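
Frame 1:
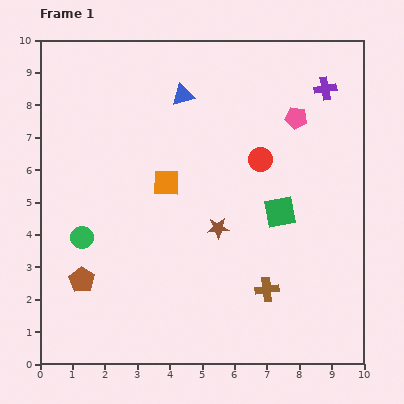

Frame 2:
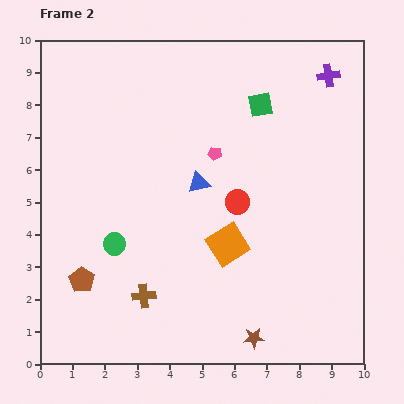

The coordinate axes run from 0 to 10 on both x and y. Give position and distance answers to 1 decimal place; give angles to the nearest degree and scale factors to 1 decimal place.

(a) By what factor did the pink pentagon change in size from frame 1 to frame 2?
0.6×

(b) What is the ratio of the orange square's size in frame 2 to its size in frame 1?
1.5×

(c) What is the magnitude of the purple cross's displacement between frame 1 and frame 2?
0.4

The purple cross moved from (8.8, 8.5) to (8.9, 8.9), a distance of √(0.1² + 0.4²) ≈ 0.4.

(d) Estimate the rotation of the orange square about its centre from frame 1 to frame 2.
33° counter-clockwise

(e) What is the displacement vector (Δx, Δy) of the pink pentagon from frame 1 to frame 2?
(-2.5, -1.1)

The pink pentagon was at (7.9, 7.6) in frame 1 and (5.4, 6.5) in frame 2.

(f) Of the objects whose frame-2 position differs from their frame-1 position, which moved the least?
the purple cross

(moved 0.4)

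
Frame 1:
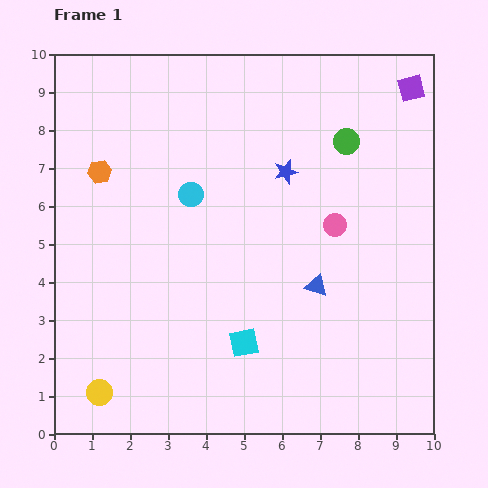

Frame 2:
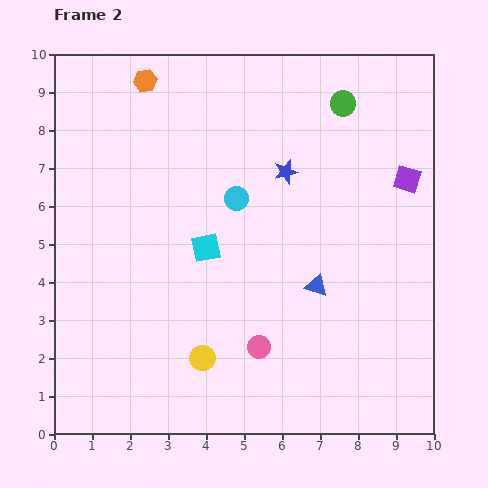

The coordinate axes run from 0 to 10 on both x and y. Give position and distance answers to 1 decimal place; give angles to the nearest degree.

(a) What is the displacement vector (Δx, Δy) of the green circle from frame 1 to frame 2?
(-0.1, 1.0)

The green circle was at (7.7, 7.7) in frame 1 and (7.6, 8.7) in frame 2.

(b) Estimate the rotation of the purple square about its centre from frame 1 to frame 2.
32° clockwise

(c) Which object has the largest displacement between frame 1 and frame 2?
the pink circle

(moved 3.8; next 2.8)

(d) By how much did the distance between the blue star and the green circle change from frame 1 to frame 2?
+0.5

Distance in frame 1: 1.8. Distance in frame 2: 2.3.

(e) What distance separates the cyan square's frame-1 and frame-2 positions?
2.7

The cyan square moved from (5.0, 2.4) to (4.0, 4.9), a distance of √(1.0² + 2.5²) ≈ 2.7.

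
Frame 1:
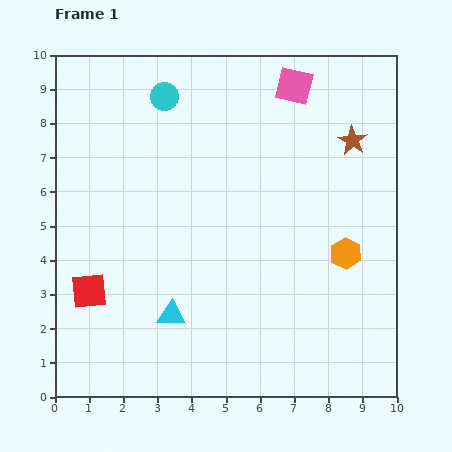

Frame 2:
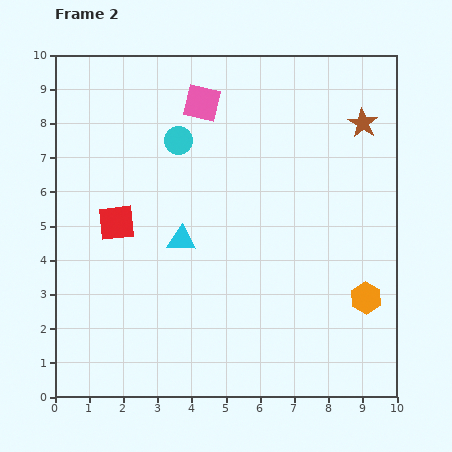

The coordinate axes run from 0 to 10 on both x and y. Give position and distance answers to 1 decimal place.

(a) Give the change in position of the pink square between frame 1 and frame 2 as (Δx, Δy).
(-2.7, -0.5)

The pink square was at (7.0, 9.1) in frame 1 and (4.3, 8.6) in frame 2.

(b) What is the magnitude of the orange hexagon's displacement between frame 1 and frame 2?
1.4

The orange hexagon moved from (8.5, 4.2) to (9.1, 2.9), a distance of √(0.6² + 1.3²) ≈ 1.4.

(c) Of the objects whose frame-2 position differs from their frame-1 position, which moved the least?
the brown star

(moved 0.6)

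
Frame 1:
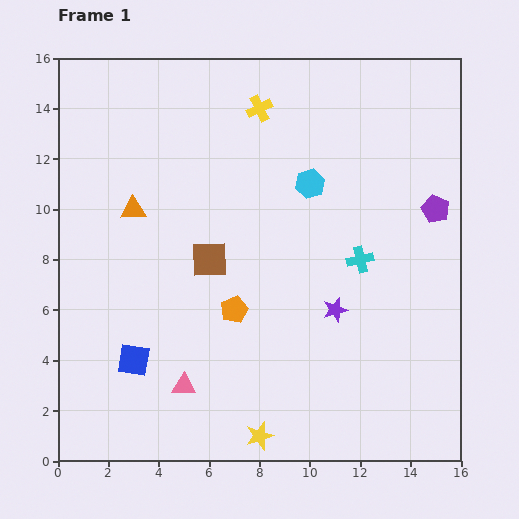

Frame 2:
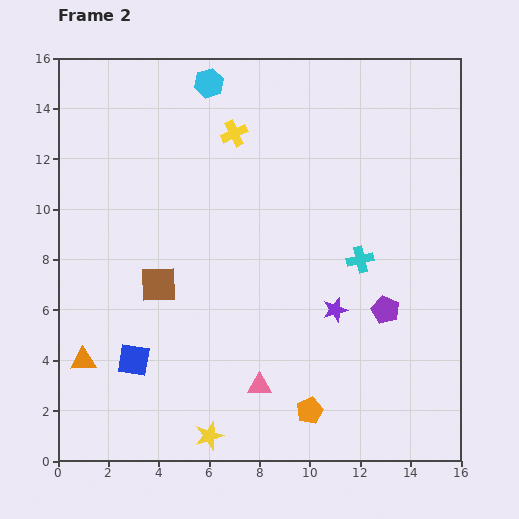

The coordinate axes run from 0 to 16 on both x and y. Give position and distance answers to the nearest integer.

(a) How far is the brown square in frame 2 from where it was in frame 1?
2

The brown square moved from (6, 8) to (4, 7), a distance of √(2² + 1²) ≈ 2.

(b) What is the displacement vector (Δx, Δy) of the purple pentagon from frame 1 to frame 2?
(-2, -4)

The purple pentagon was at (15, 10) in frame 1 and (13, 6) in frame 2.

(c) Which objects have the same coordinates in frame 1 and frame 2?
the blue square, the cyan cross, the purple star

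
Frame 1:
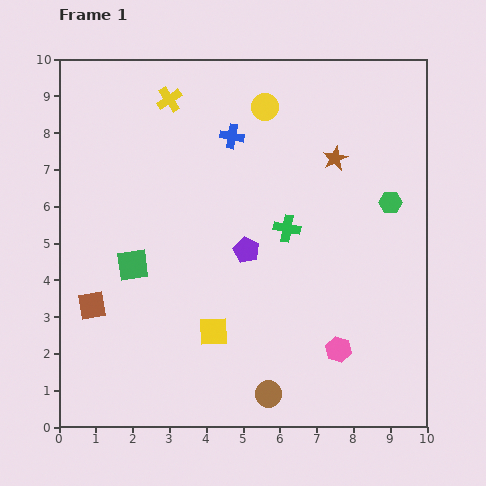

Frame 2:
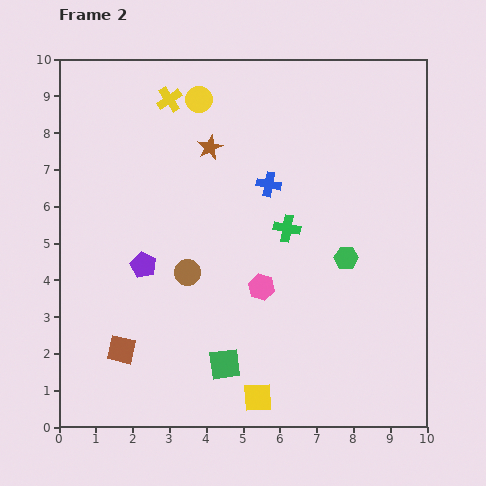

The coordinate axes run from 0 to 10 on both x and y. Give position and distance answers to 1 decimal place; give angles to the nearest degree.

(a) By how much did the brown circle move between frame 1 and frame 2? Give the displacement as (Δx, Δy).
(-2.2, 3.3)

The brown circle was at (5.7, 0.9) in frame 1 and (3.5, 4.2) in frame 2.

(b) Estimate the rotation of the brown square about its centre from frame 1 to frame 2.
23° clockwise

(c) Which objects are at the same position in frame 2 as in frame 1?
the yellow cross, the green cross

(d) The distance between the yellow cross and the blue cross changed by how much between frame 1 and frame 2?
+1.5

Distance in frame 1: 2.0. Distance in frame 2: 3.5.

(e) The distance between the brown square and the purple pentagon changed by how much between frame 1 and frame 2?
-2.1

Distance in frame 1: 4.5. Distance in frame 2: 2.4.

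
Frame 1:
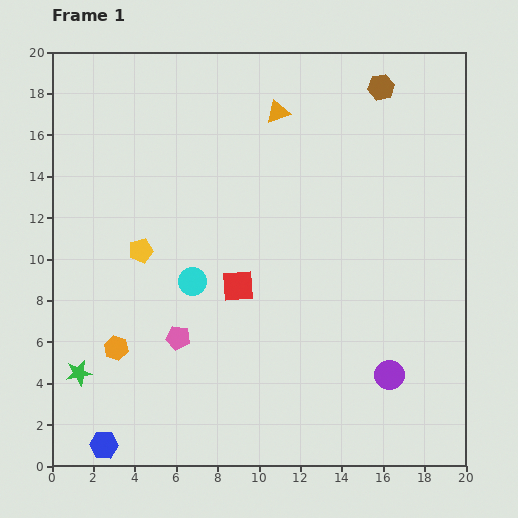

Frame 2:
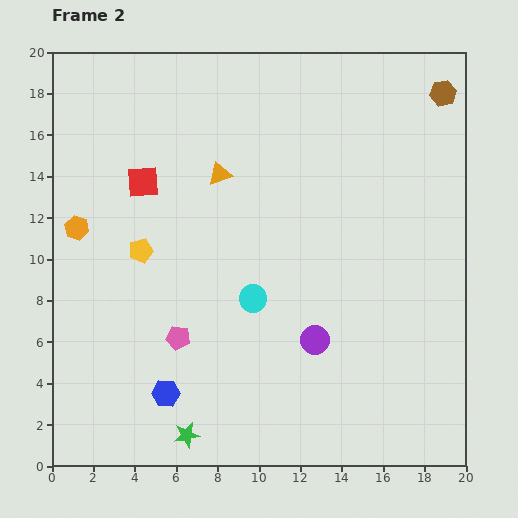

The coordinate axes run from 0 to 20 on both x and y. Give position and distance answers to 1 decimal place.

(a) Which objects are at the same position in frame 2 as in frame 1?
the yellow pentagon, the pink pentagon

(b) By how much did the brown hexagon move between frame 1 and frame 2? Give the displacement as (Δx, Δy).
(3.0, -0.3)

The brown hexagon was at (15.9, 18.3) in frame 1 and (18.9, 18.0) in frame 2.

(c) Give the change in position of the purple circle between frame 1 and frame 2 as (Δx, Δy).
(-3.6, 1.7)

The purple circle was at (16.3, 4.4) in frame 1 and (12.7, 6.1) in frame 2.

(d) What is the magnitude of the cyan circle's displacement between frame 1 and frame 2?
3.0

The cyan circle moved from (6.8, 8.9) to (9.7, 8.1), a distance of √(2.9² + 0.8²) ≈ 3.0.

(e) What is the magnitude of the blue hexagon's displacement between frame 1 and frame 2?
3.9

The blue hexagon moved from (2.5, 1.0) to (5.5, 3.5), a distance of √(3.0² + 2.5²) ≈ 3.9.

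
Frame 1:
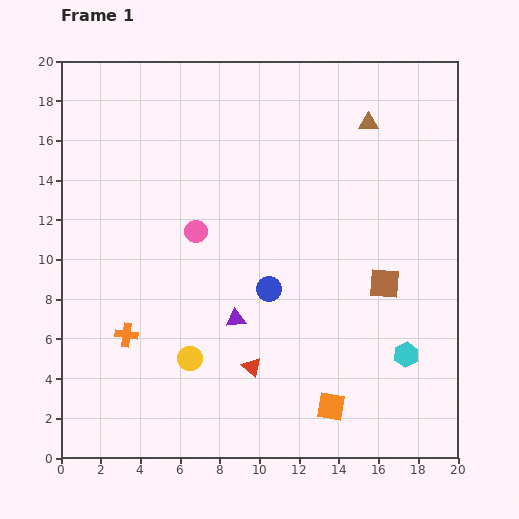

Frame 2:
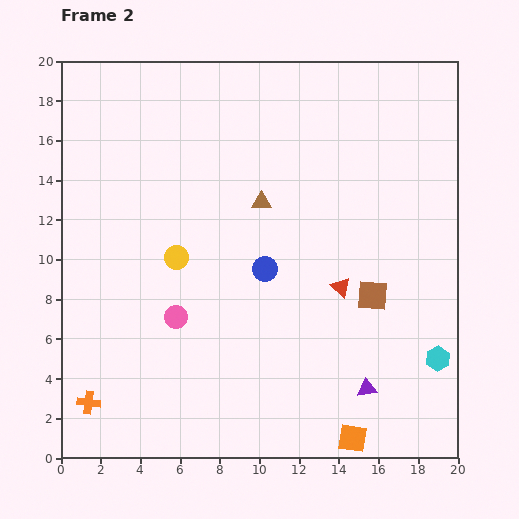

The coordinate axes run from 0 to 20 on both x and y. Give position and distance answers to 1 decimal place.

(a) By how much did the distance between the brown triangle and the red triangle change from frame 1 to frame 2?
-7.7

Distance in frame 1: 13.6. Distance in frame 2: 5.9.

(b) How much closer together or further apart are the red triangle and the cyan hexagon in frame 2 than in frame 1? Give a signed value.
-1.7

Distance in frame 1: 7.8. Distance in frame 2: 6.1.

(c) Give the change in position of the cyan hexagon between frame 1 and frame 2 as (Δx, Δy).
(1.6, -0.2)

The cyan hexagon was at (17.4, 5.2) in frame 1 and (19.0, 5.0) in frame 2.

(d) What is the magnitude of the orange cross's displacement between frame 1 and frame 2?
3.9

The orange cross moved from (3.3, 6.2) to (1.4, 2.8), a distance of √(1.9² + 3.4²) ≈ 3.9.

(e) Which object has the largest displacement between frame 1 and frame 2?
the purple triangle

(moved 7.5; next 6.7)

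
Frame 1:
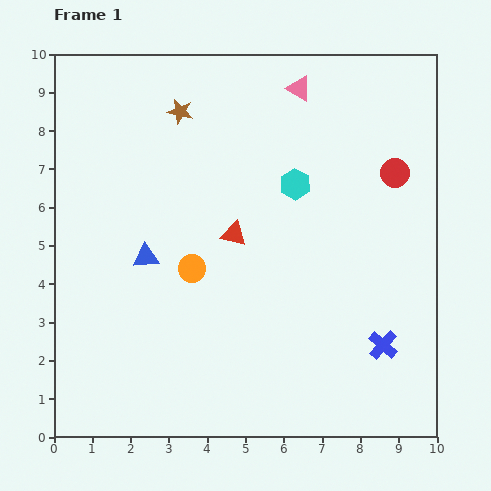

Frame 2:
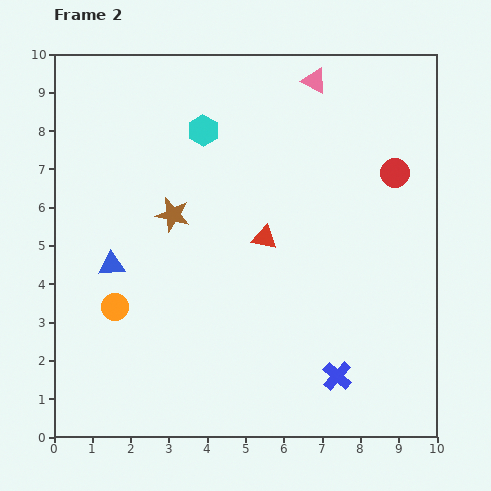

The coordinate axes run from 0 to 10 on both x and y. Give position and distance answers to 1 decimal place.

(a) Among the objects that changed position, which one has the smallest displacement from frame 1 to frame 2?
the pink triangle

(moved 0.4)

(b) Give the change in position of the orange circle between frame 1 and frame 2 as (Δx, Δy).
(-2.0, -1.0)

The orange circle was at (3.6, 4.4) in frame 1 and (1.6, 3.4) in frame 2.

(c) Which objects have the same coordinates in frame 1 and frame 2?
the red circle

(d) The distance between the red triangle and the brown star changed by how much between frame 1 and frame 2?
-1.0

Distance in frame 1: 3.5. Distance in frame 2: 2.5.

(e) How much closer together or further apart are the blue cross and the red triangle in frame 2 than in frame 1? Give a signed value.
-0.8

Distance in frame 1: 4.9. Distance in frame 2: 4.1.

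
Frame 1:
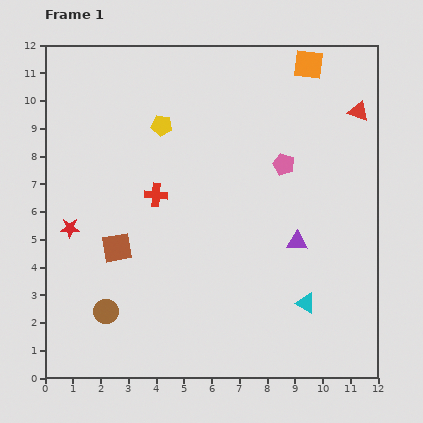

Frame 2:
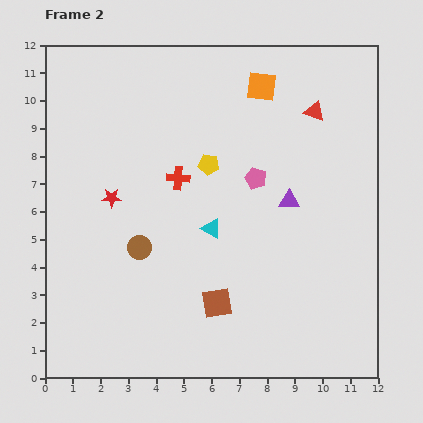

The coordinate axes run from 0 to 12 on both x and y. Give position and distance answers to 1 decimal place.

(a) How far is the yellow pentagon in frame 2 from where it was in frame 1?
2.2

The yellow pentagon moved from (4.2, 9.1) to (5.9, 7.7), a distance of √(1.7² + 1.4²) ≈ 2.2.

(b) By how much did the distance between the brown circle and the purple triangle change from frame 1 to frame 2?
-1.6

Distance in frame 1: 7.3. Distance in frame 2: 5.7.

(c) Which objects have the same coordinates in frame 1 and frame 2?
none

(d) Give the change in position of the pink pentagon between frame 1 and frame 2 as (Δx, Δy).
(-1.0, -0.5)

The pink pentagon was at (8.6, 7.7) in frame 1 and (7.6, 7.2) in frame 2.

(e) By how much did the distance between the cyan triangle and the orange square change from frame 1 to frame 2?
-3.2

Distance in frame 1: 8.6. Distance in frame 2: 5.4.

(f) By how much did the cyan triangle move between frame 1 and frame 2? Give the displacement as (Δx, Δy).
(-3.4, 2.7)

The cyan triangle was at (9.4, 2.7) in frame 1 and (6.0, 5.4) in frame 2.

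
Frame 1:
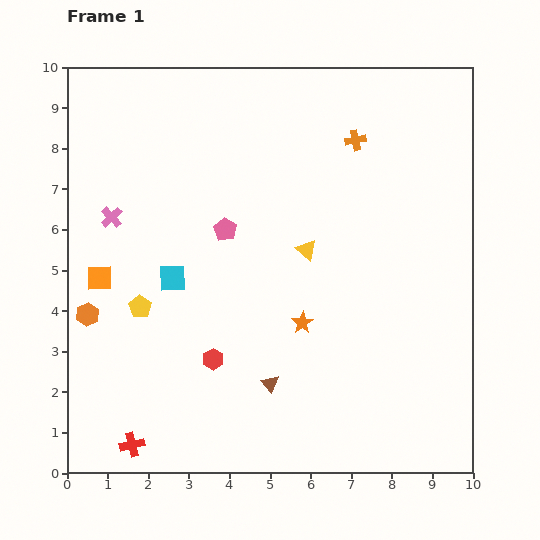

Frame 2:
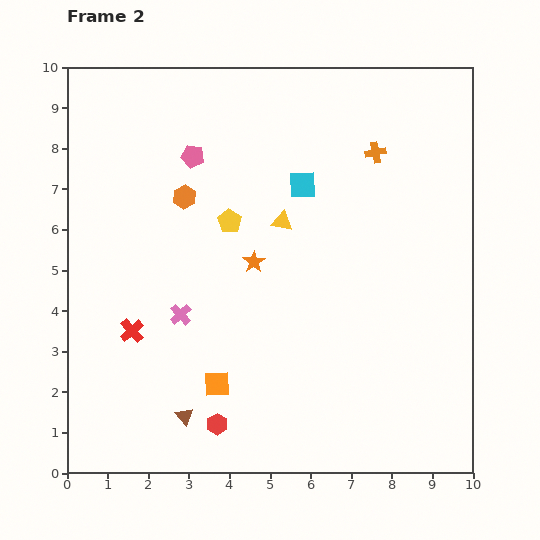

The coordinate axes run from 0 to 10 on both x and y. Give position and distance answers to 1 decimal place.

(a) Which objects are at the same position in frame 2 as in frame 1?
none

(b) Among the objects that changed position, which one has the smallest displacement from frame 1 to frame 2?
the orange cross

(moved 0.6)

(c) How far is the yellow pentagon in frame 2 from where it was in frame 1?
3.0

The yellow pentagon moved from (1.8, 4.1) to (4.0, 6.2), a distance of √(2.2² + 2.1²) ≈ 3.0.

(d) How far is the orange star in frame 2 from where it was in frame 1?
1.9

The orange star moved from (5.8, 3.7) to (4.6, 5.2), a distance of √(1.2² + 1.5²) ≈ 1.9.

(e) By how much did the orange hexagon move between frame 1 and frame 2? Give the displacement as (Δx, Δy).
(2.4, 2.9)

The orange hexagon was at (0.5, 3.9) in frame 1 and (2.9, 6.8) in frame 2.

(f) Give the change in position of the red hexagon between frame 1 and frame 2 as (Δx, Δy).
(0.1, -1.6)

The red hexagon was at (3.6, 2.8) in frame 1 and (3.7, 1.2) in frame 2.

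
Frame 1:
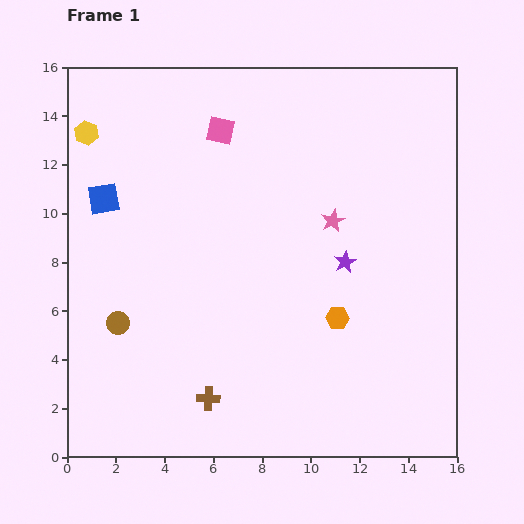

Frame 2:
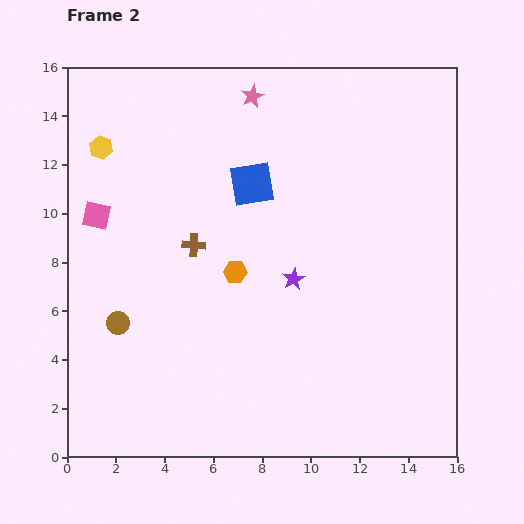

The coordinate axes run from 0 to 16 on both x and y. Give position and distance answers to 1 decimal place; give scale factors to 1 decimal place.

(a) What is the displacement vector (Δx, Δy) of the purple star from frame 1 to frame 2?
(-2.1, -0.7)

The purple star was at (11.4, 8.0) in frame 1 and (9.3, 7.3) in frame 2.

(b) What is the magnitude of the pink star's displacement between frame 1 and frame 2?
6.1

The pink star moved from (10.9, 9.7) to (7.6, 14.8), a distance of √(3.3² + 5.1²) ≈ 6.1.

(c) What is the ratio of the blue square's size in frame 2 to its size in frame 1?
1.4×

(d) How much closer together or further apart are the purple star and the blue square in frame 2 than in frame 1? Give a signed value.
-5.9

Distance in frame 1: 10.2. Distance in frame 2: 4.3.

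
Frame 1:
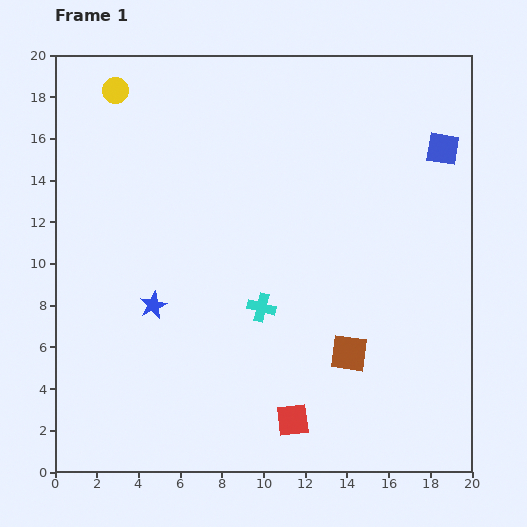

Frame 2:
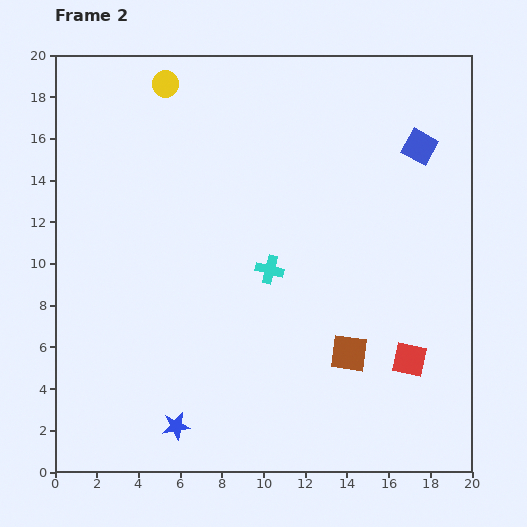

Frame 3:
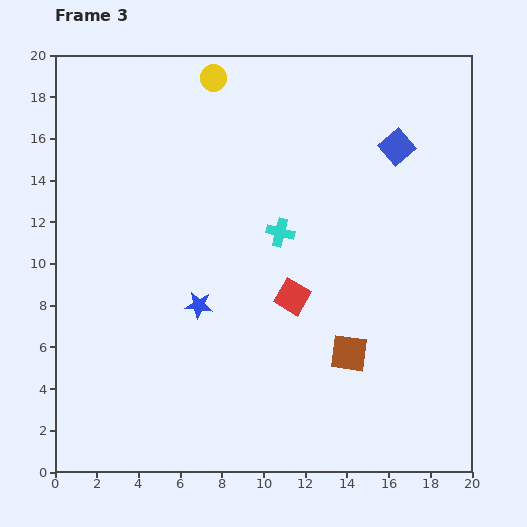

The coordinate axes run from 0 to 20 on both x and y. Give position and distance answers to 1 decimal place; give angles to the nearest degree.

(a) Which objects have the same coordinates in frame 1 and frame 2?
the brown square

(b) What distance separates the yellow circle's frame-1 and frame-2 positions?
2.4

The yellow circle moved from (2.9, 18.3) to (5.3, 18.6), a distance of √(2.4² + 0.3²) ≈ 2.4.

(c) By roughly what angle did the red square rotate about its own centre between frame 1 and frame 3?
37° clockwise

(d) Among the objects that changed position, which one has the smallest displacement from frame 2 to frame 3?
the blue square

(moved 1.1)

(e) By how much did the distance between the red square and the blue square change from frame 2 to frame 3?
-1.4

Distance in frame 2: 10.2. Distance in frame 3: 8.8.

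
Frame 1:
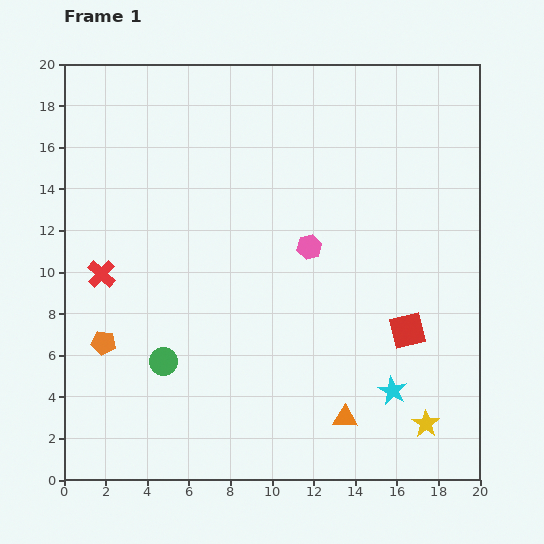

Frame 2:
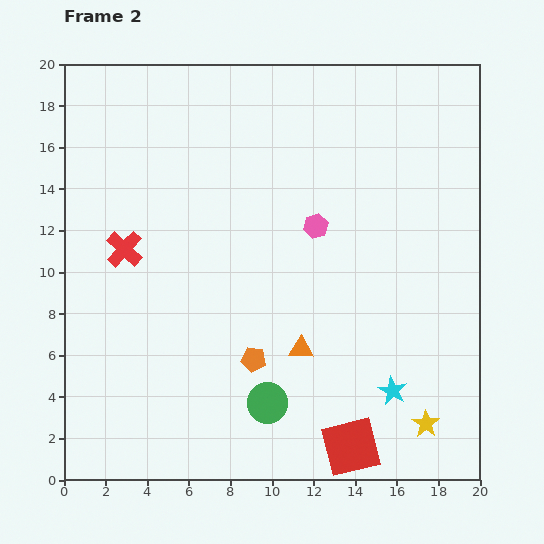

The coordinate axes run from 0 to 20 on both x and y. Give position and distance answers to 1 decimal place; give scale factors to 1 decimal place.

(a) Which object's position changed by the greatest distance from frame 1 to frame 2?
the orange pentagon

(moved 7.2; next 6.2)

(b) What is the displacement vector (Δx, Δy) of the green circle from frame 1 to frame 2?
(5.0, -2.0)

The green circle was at (4.8, 5.7) in frame 1 and (9.8, 3.7) in frame 2.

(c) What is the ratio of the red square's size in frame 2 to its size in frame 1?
1.6×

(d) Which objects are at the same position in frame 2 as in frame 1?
the yellow star, the cyan star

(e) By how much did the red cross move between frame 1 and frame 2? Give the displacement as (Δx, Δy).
(1.1, 1.2)

The red cross was at (1.8, 9.9) in frame 1 and (2.9, 11.1) in frame 2.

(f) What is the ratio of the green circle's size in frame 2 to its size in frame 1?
1.4×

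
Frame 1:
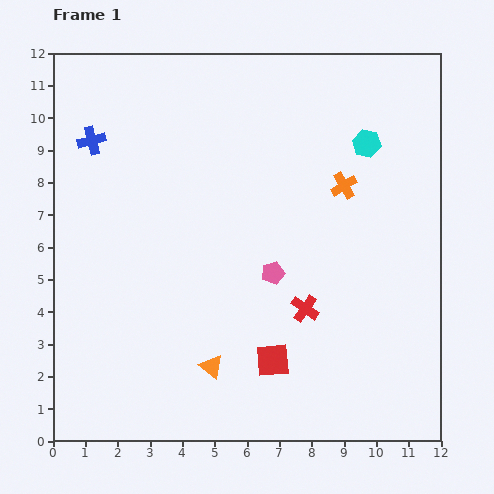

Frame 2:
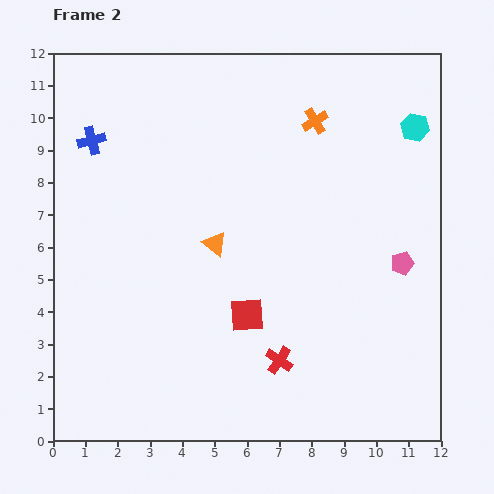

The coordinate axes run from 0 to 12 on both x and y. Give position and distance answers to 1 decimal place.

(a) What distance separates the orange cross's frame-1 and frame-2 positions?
2.2

The orange cross moved from (9.0, 7.9) to (8.1, 9.9), a distance of √(0.9² + 2.0²) ≈ 2.2.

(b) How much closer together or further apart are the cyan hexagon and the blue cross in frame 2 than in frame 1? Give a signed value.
+1.5

Distance in frame 1: 8.5. Distance in frame 2: 10.0.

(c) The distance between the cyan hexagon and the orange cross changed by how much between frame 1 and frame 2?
+1.6

Distance in frame 1: 1.5. Distance in frame 2: 3.1.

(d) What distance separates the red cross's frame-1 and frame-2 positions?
1.8

The red cross moved from (7.8, 4.1) to (7.0, 2.5), a distance of √(0.8² + 1.6²) ≈ 1.8.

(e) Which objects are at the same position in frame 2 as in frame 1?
the blue cross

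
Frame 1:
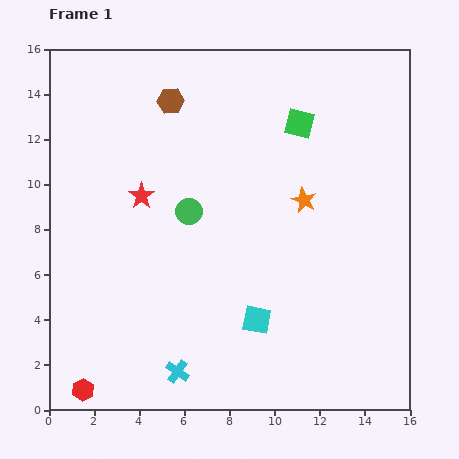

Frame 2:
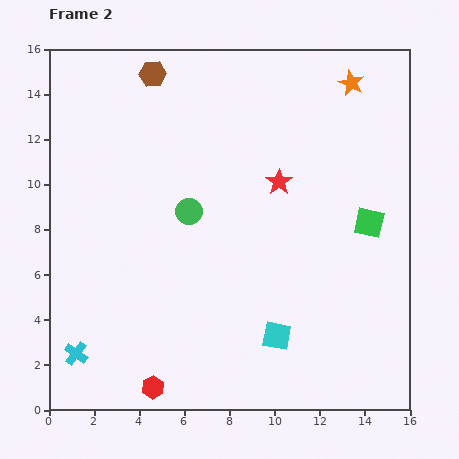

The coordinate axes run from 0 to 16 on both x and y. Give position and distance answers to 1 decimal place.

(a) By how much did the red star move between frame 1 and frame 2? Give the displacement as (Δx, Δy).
(6.1, 0.6)

The red star was at (4.1, 9.5) in frame 1 and (10.2, 10.1) in frame 2.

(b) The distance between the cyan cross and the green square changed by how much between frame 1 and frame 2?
+1.9

Distance in frame 1: 12.3. Distance in frame 2: 14.2.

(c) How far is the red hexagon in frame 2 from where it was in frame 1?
3.1

The red hexagon moved from (1.5, 0.9) to (4.6, 1.0), a distance of √(3.1² + 0.1²) ≈ 3.1.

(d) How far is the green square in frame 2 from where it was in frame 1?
5.4

The green square moved from (11.1, 12.7) to (14.2, 8.3), a distance of √(3.1² + 4.4²) ≈ 5.4.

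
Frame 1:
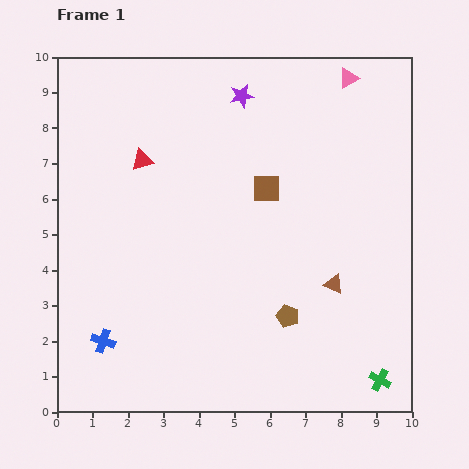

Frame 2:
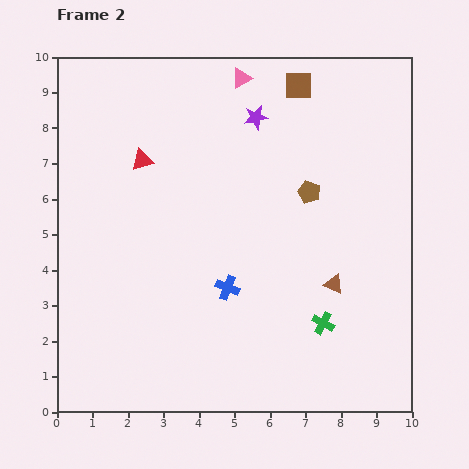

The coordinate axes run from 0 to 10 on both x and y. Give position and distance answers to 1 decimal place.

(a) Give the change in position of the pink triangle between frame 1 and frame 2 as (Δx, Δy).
(-3.0, 0.0)

The pink triangle was at (8.2, 9.4) in frame 1 and (5.2, 9.4) in frame 2.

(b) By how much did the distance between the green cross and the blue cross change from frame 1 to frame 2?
-5.0

Distance in frame 1: 7.9. Distance in frame 2: 2.9.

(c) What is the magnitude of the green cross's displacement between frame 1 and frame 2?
2.3

The green cross moved from (9.1, 0.9) to (7.5, 2.5), a distance of √(1.6² + 1.6²) ≈ 2.3.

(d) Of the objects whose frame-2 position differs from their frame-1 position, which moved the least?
the purple star

(moved 0.7)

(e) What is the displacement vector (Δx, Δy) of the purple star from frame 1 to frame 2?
(0.4, -0.6)

The purple star was at (5.2, 8.9) in frame 1 and (5.6, 8.3) in frame 2.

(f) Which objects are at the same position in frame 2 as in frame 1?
the red triangle, the brown triangle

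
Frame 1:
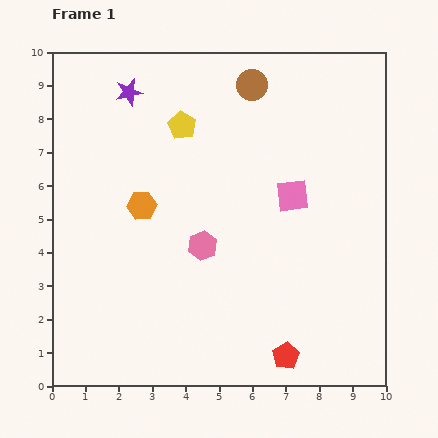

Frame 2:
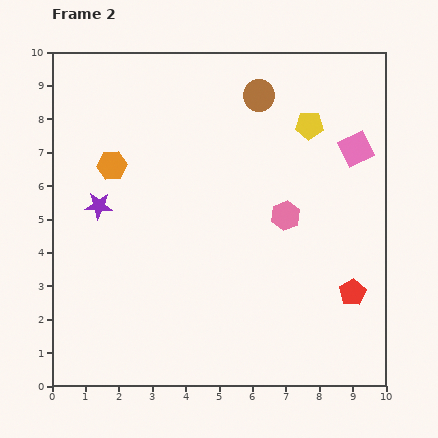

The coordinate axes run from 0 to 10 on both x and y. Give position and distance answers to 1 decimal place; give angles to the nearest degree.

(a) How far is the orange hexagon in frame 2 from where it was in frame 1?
1.5

The orange hexagon moved from (2.7, 5.4) to (1.8, 6.6), a distance of √(0.9² + 1.2²) ≈ 1.5.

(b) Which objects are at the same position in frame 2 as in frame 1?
none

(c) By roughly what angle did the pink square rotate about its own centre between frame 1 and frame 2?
18° counter-clockwise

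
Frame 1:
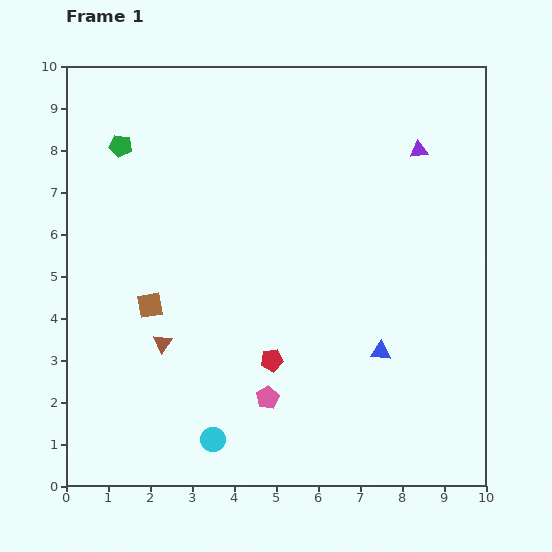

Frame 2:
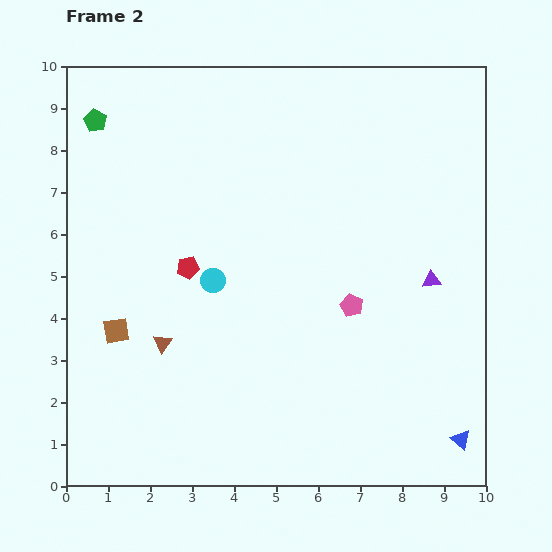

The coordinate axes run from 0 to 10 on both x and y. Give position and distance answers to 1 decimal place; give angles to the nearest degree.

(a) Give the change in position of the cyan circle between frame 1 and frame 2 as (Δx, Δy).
(0.0, 3.8)

The cyan circle was at (3.5, 1.1) in frame 1 and (3.5, 4.9) in frame 2.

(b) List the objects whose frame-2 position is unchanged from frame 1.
the brown triangle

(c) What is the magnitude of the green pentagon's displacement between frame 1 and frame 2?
0.8

The green pentagon moved from (1.3, 8.1) to (0.7, 8.7), a distance of √(0.6² + 0.6²) ≈ 0.8.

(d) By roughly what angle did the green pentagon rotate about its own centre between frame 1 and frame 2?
20° clockwise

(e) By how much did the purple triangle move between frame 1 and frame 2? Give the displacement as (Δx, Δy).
(0.3, -3.1)

The purple triangle was at (8.4, 8.0) in frame 1 and (8.7, 4.9) in frame 2.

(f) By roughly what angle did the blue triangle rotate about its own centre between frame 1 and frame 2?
38° clockwise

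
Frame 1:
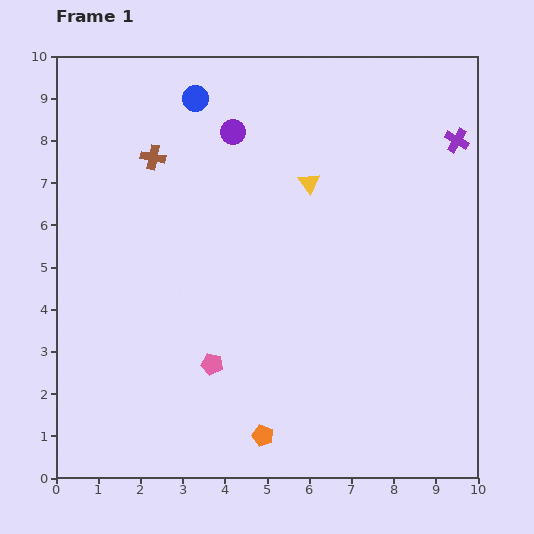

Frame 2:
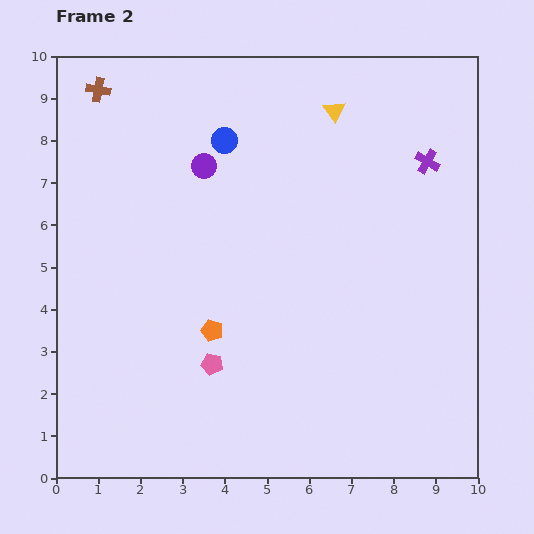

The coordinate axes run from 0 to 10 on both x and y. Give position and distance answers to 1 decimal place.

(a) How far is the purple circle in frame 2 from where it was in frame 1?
1.1

The purple circle moved from (4.2, 8.2) to (3.5, 7.4), a distance of √(0.7² + 0.8²) ≈ 1.1.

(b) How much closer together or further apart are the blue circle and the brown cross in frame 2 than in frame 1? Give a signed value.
+1.5

Distance in frame 1: 1.7. Distance in frame 2: 3.2.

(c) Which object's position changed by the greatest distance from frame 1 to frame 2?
the orange pentagon

(moved 2.8; next 2.1)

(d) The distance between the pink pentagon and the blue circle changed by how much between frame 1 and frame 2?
-1.0

Distance in frame 1: 6.3. Distance in frame 2: 5.3.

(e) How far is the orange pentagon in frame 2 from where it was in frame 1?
2.8

The orange pentagon moved from (4.9, 1.0) to (3.7, 3.5), a distance of √(1.2² + 2.5²) ≈ 2.8.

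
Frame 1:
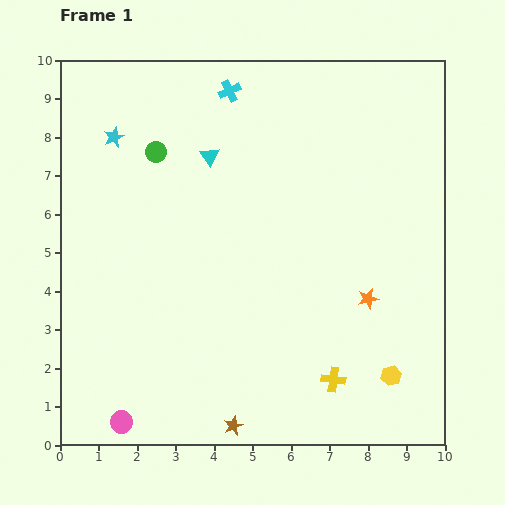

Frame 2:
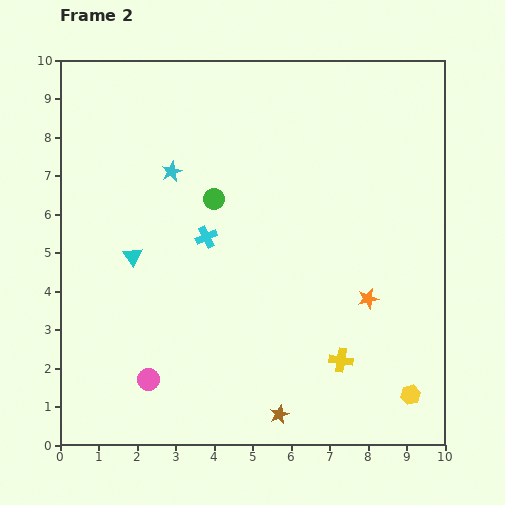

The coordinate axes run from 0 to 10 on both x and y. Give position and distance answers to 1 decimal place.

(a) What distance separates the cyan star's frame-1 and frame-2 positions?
1.7

The cyan star moved from (1.4, 8.0) to (2.9, 7.1), a distance of √(1.5² + 0.9²) ≈ 1.7.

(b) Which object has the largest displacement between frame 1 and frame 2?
the cyan cross

(moved 3.8; next 3.3)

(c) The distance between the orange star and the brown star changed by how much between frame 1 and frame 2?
-1.0

Distance in frame 1: 4.8. Distance in frame 2: 3.8.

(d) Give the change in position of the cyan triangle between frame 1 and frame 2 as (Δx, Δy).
(-2.0, -2.6)

The cyan triangle was at (3.9, 7.5) in frame 1 and (1.9, 4.9) in frame 2.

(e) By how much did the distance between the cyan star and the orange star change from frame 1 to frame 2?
-1.7

Distance in frame 1: 7.8. Distance in frame 2: 6.1.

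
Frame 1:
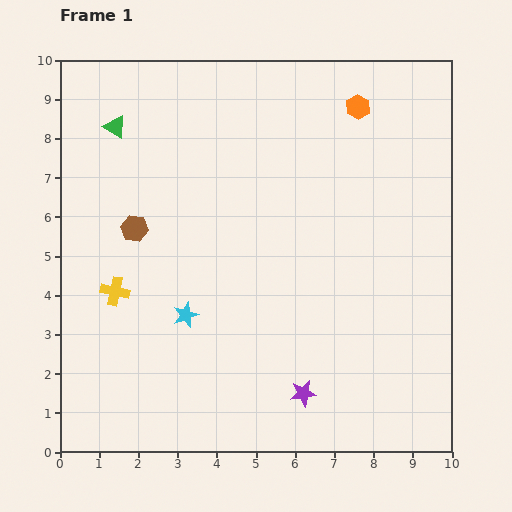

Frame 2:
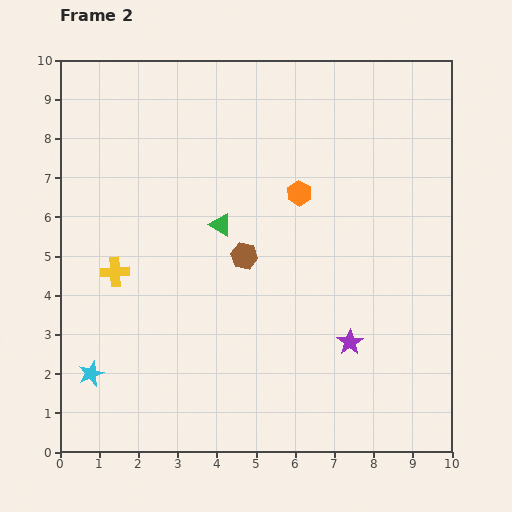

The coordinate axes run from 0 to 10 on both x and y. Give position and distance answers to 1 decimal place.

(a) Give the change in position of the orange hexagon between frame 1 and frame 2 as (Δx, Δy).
(-1.5, -2.2)

The orange hexagon was at (7.6, 8.8) in frame 1 and (6.1, 6.6) in frame 2.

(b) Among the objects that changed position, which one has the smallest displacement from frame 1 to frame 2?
the yellow cross

(moved 0.5)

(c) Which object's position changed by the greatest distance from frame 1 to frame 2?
the green triangle

(moved 3.7; next 2.9)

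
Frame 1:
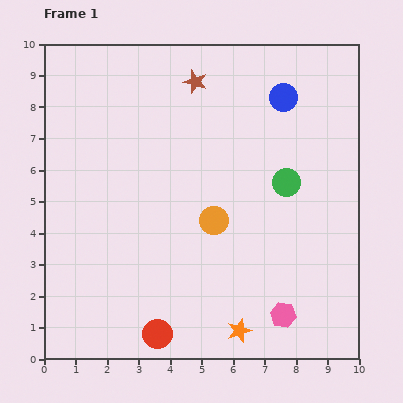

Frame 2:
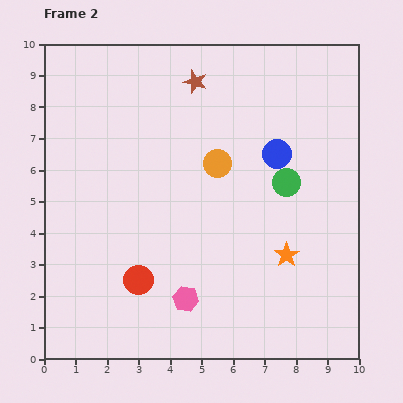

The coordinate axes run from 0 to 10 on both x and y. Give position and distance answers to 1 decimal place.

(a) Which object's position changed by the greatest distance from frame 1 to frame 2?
the pink hexagon

(moved 3.1; next 2.8)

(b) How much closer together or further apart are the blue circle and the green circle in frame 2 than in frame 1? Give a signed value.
-1.8

Distance in frame 1: 2.7. Distance in frame 2: 0.9.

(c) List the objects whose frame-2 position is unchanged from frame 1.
the brown star, the green circle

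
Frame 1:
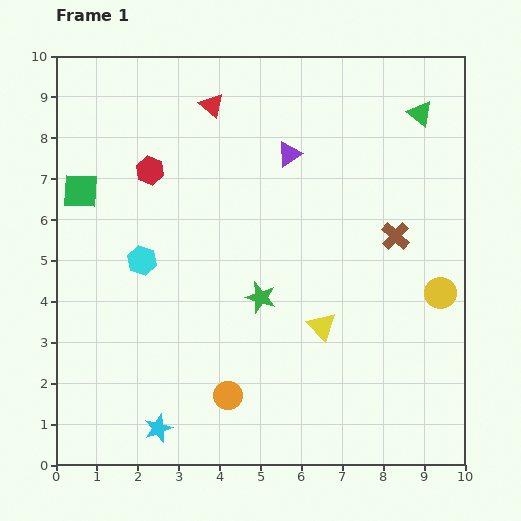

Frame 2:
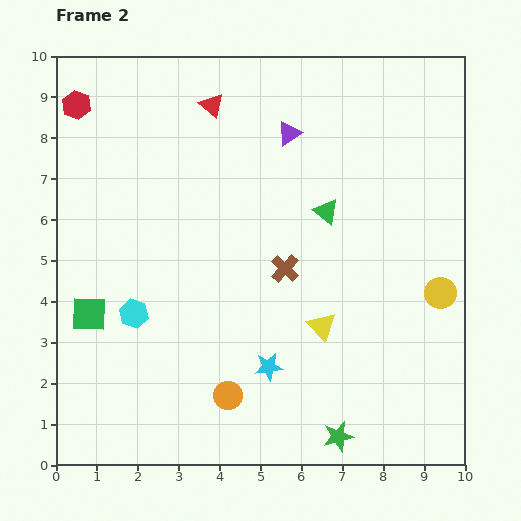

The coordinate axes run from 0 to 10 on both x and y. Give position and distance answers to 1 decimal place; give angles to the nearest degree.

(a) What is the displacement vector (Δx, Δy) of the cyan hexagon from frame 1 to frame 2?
(-0.2, -1.3)

The cyan hexagon was at (2.1, 5.0) in frame 1 and (1.9, 3.7) in frame 2.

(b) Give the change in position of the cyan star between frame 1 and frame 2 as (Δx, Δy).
(2.7, 1.5)

The cyan star was at (2.5, 0.9) in frame 1 and (5.2, 2.4) in frame 2.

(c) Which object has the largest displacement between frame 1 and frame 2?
the green star

(moved 3.9; next 3.3)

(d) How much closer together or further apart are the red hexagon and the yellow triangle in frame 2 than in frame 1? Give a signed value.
+2.4

Distance in frame 1: 5.7. Distance in frame 2: 8.1.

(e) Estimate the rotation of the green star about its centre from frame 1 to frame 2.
31° counter-clockwise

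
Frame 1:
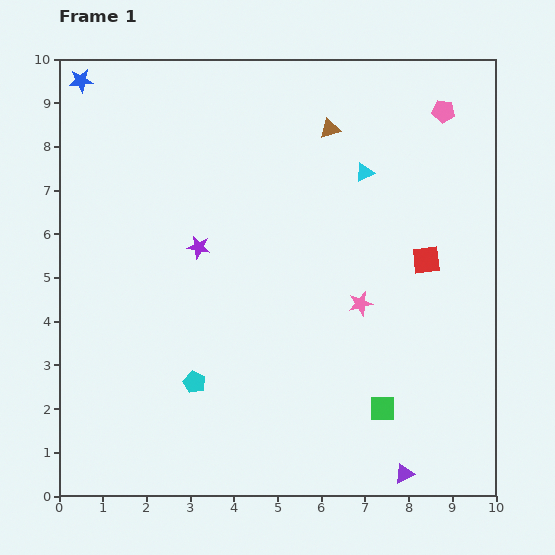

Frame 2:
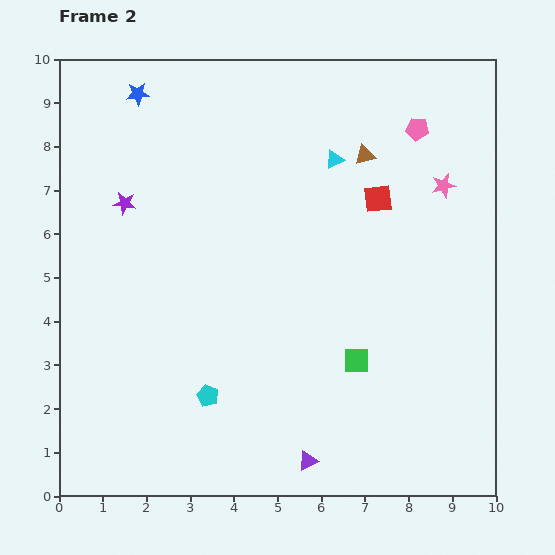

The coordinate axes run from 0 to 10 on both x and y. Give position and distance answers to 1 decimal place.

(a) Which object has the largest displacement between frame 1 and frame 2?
the pink star

(moved 3.3; next 2.2)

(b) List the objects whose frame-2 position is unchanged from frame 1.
none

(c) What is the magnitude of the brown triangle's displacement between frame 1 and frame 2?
1.0

The brown triangle moved from (6.2, 8.4) to (7.0, 7.8), a distance of √(0.8² + 0.6²) ≈ 1.0.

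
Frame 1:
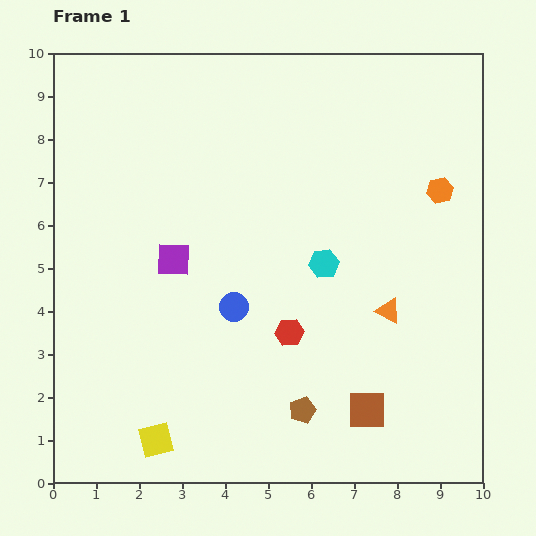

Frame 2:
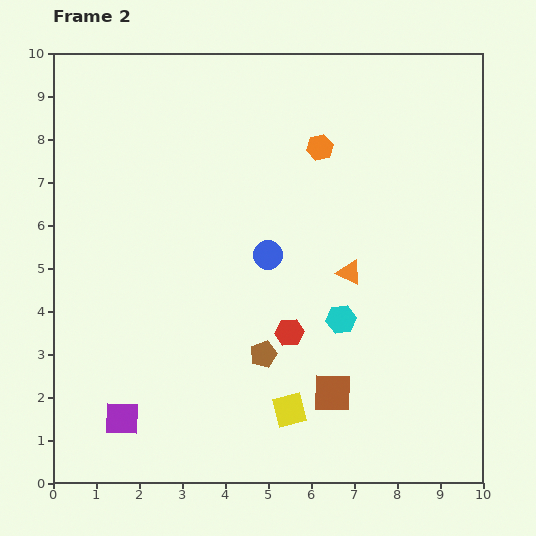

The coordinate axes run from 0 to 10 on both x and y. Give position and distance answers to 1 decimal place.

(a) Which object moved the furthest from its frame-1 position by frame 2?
the purple square

(moved 3.9; next 3.2)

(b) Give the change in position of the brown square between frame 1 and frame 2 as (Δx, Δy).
(-0.8, 0.4)

The brown square was at (7.3, 1.7) in frame 1 and (6.5, 2.1) in frame 2.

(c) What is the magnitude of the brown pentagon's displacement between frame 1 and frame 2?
1.6

The brown pentagon moved from (5.8, 1.7) to (4.9, 3.0), a distance of √(0.9² + 1.3²) ≈ 1.6.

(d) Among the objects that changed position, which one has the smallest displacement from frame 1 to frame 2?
the brown square

(moved 0.9)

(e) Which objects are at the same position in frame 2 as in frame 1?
the red hexagon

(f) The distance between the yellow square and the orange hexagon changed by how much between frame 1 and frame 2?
-2.7

Distance in frame 1: 8.8. Distance in frame 2: 6.1.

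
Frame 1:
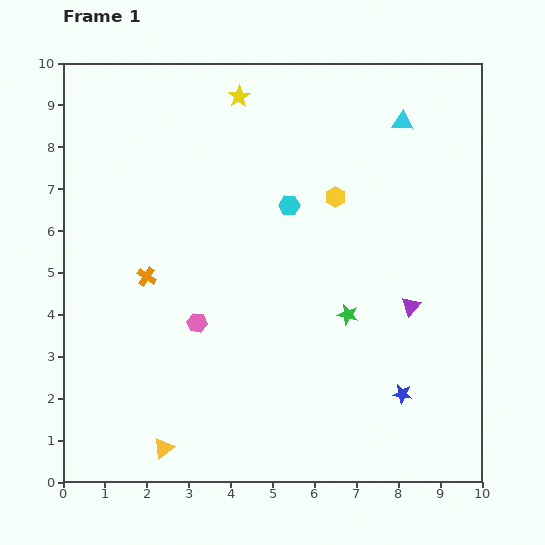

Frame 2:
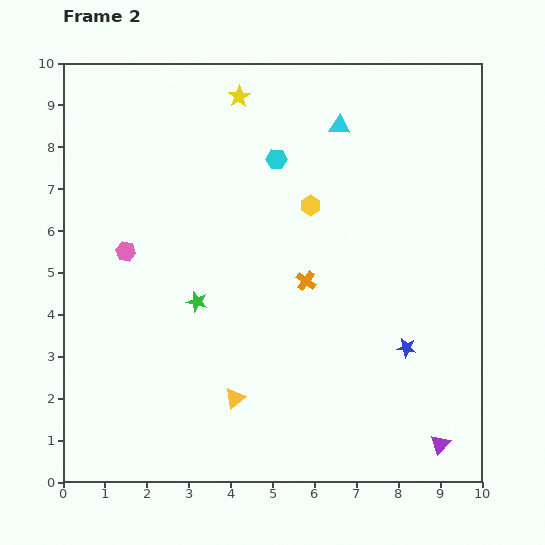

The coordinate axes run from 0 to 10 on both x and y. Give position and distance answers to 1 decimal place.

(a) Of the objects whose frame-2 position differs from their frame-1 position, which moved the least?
the yellow hexagon

(moved 0.6)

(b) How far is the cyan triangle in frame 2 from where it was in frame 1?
1.5

The cyan triangle moved from (8.1, 8.6) to (6.6, 8.5), a distance of √(1.5² + 0.1²) ≈ 1.5.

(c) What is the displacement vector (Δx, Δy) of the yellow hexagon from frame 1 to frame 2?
(-0.6, -0.2)

The yellow hexagon was at (6.5, 6.8) in frame 1 and (5.9, 6.6) in frame 2.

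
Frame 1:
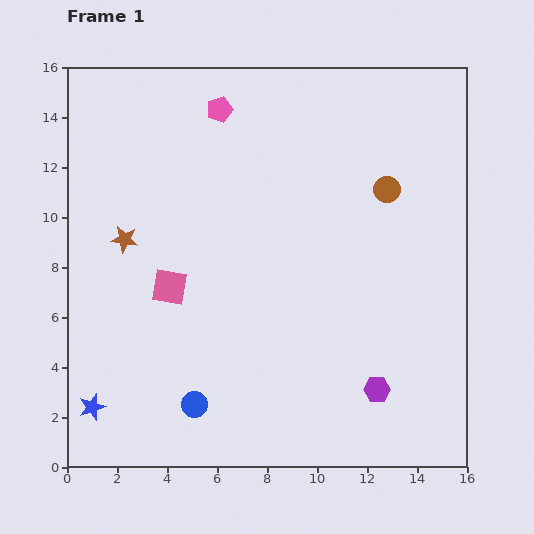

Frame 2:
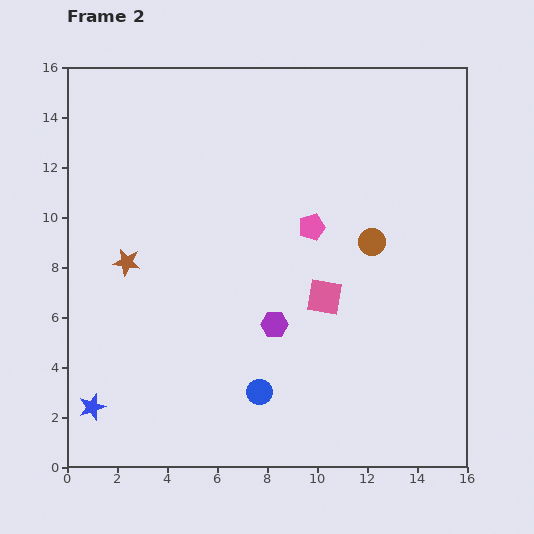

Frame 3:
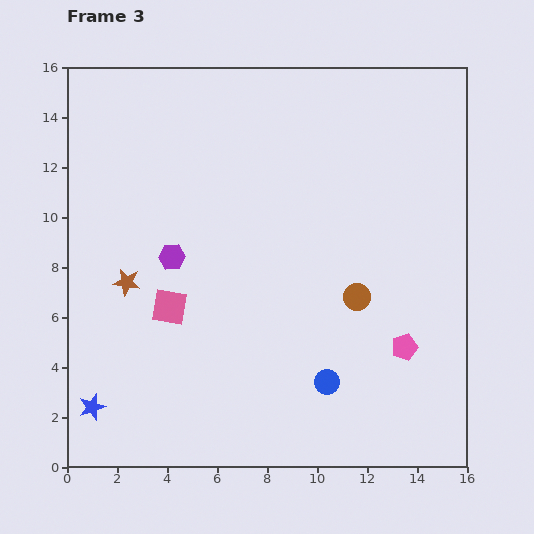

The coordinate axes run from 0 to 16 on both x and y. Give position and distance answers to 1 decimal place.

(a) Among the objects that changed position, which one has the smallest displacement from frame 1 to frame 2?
the brown star

(moved 0.9)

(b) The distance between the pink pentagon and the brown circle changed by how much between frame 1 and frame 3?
-4.6

Distance in frame 1: 7.4. Distance in frame 3: 2.8.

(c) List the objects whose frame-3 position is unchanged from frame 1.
the blue star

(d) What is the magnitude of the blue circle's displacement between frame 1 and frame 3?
5.4

The blue circle moved from (5.1, 2.5) to (10.4, 3.4), a distance of √(5.3² + 0.9²) ≈ 5.4.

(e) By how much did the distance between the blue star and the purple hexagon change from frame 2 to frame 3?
-1.2

Distance in frame 2: 8.0. Distance in frame 3: 6.8.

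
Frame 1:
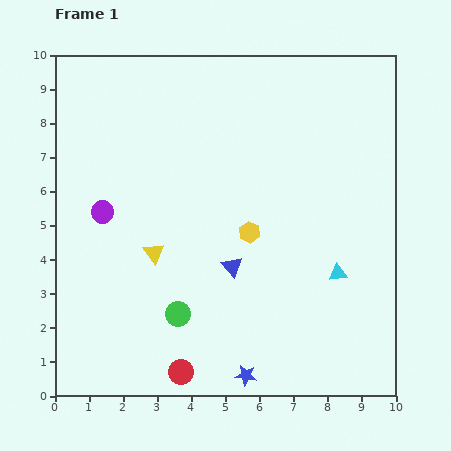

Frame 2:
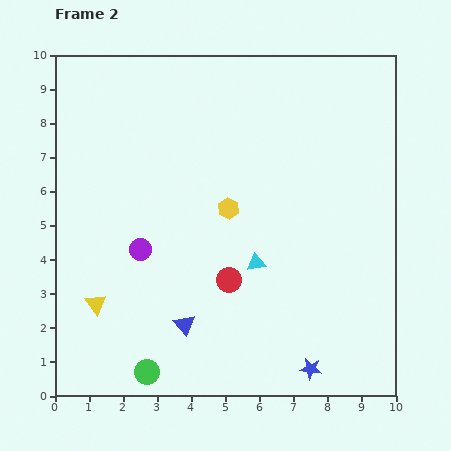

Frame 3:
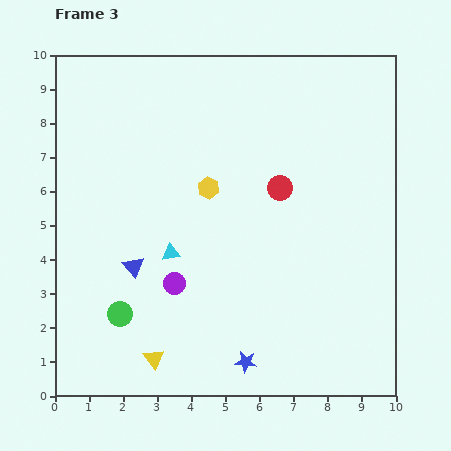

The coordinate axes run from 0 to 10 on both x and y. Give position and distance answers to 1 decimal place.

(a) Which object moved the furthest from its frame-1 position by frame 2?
the red circle

(moved 3.0; next 2.4)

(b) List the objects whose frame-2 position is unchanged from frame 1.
none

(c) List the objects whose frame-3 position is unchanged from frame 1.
none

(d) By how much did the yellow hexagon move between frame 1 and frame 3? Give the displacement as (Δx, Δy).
(-1.2, 1.3)

The yellow hexagon was at (5.7, 4.8) in frame 1 and (4.5, 6.1) in frame 3.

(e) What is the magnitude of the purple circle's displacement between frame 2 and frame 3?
1.4

The purple circle moved from (2.5, 4.3) to (3.5, 3.3), a distance of √(1.0² + 1.0²) ≈ 1.4.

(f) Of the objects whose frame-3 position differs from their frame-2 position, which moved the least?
the yellow hexagon

(moved 0.8)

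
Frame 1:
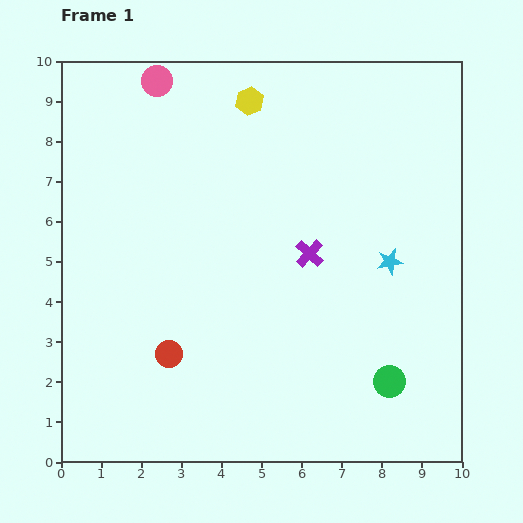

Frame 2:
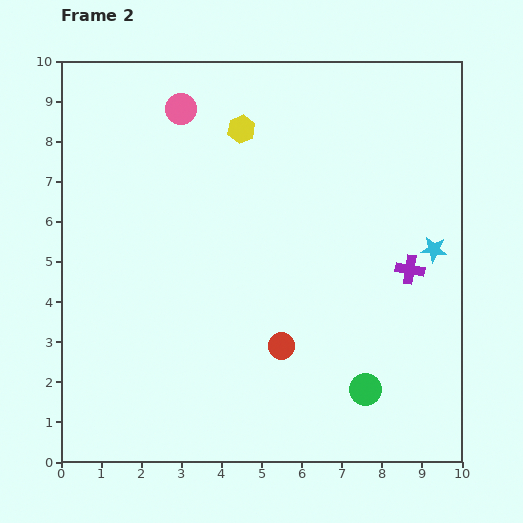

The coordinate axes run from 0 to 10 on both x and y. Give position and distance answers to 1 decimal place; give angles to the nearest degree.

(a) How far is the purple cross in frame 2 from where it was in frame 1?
2.5

The purple cross moved from (6.2, 5.2) to (8.7, 4.8), a distance of √(2.5² + 0.4²) ≈ 2.5.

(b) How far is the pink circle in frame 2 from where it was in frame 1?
0.9

The pink circle moved from (2.4, 9.5) to (3.0, 8.8), a distance of √(0.6² + 0.7²) ≈ 0.9.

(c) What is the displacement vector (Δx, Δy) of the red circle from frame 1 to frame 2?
(2.8, 0.2)

The red circle was at (2.7, 2.7) in frame 1 and (5.5, 2.9) in frame 2.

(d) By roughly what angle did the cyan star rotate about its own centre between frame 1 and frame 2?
16° clockwise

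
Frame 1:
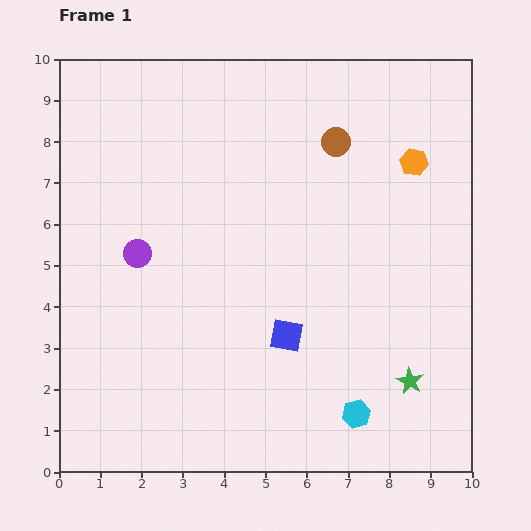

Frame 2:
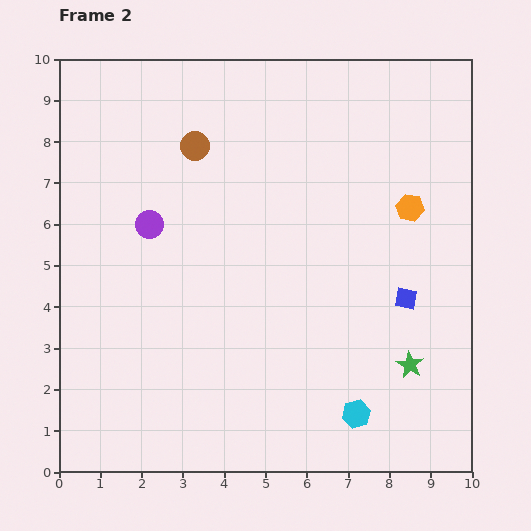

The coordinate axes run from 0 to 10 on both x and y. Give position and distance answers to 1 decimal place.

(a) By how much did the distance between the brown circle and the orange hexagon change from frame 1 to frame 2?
+3.4

Distance in frame 1: 2.0. Distance in frame 2: 5.4.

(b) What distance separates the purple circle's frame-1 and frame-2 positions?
0.8

The purple circle moved from (1.9, 5.3) to (2.2, 6.0), a distance of √(0.3² + 0.7²) ≈ 0.8.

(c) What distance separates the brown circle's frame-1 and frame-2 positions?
3.4

The brown circle moved from (6.7, 8.0) to (3.3, 7.9), a distance of √(3.4² + 0.1²) ≈ 3.4.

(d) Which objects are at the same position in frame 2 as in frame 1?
the cyan hexagon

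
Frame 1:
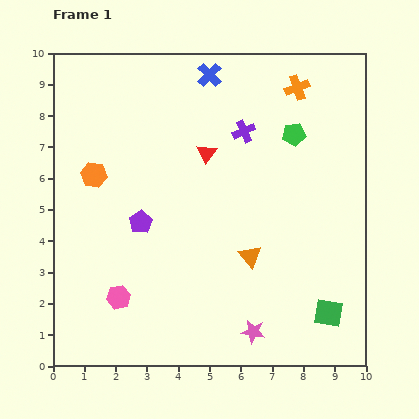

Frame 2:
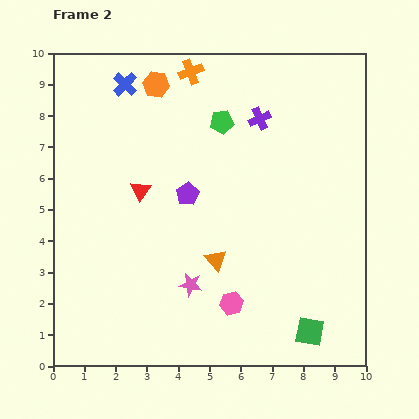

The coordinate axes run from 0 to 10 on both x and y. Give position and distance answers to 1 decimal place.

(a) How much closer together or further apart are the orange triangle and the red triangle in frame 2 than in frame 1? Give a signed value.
-0.3

Distance in frame 1: 3.6. Distance in frame 2: 3.3.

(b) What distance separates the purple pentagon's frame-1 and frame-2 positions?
1.7

The purple pentagon moved from (2.8, 4.6) to (4.3, 5.5), a distance of √(1.5² + 0.9²) ≈ 1.7.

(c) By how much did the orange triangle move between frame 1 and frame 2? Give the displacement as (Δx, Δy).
(-1.1, -0.1)

The orange triangle was at (6.3, 3.5) in frame 1 and (5.2, 3.4) in frame 2.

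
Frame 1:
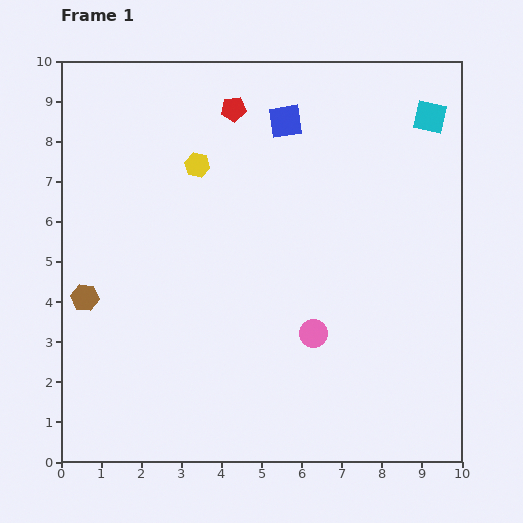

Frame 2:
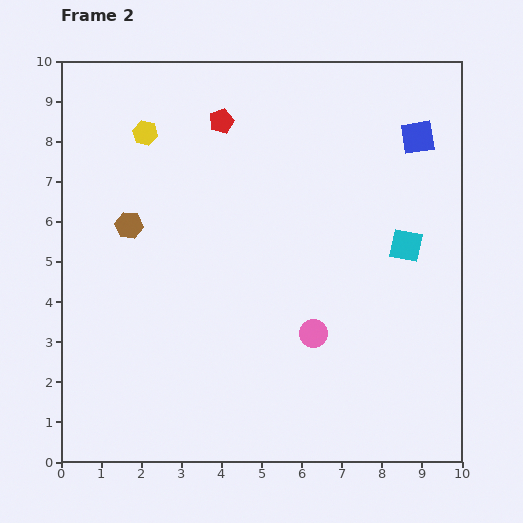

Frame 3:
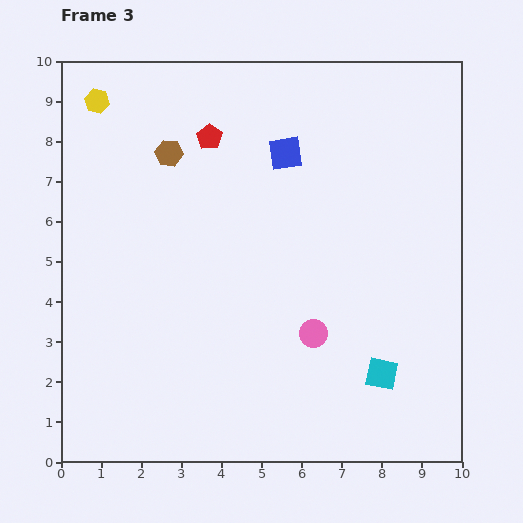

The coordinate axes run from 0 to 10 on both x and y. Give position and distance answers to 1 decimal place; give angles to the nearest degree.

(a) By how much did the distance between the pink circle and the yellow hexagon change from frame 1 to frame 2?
+1.4

Distance in frame 1: 5.1. Distance in frame 2: 6.5.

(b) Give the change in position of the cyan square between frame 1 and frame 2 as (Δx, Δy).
(-0.6, -3.2)

The cyan square was at (9.2, 8.6) in frame 1 and (8.6, 5.4) in frame 2.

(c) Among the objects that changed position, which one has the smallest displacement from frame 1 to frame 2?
the red pentagon

(moved 0.4)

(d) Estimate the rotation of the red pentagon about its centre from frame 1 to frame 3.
30° counter-clockwise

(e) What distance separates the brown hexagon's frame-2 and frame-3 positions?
2.1

The brown hexagon moved from (1.7, 5.9) to (2.7, 7.7), a distance of √(1.0² + 1.8²) ≈ 2.1.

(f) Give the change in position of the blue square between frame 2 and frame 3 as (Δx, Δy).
(-3.3, -0.4)

The blue square was at (8.9, 8.1) in frame 2 and (5.6, 7.7) in frame 3.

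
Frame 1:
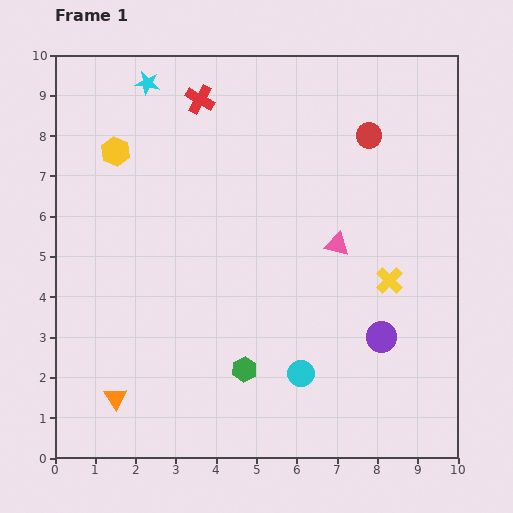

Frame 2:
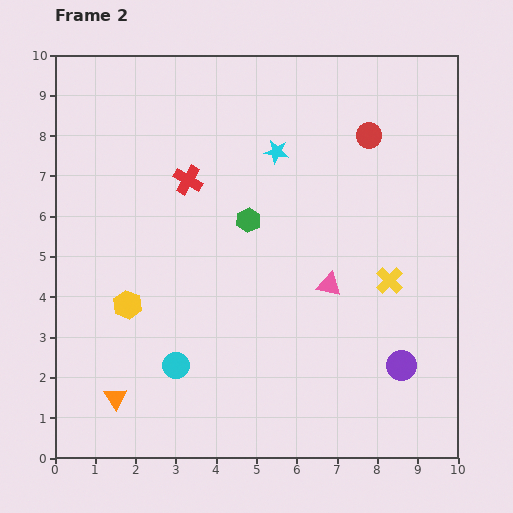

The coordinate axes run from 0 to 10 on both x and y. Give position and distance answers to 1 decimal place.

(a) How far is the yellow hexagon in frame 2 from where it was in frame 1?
3.8

The yellow hexagon moved from (1.5, 7.6) to (1.8, 3.8), a distance of √(0.3² + 3.8²) ≈ 3.8.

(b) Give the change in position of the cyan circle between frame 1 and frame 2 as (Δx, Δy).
(-3.1, 0.2)

The cyan circle was at (6.1, 2.1) in frame 1 and (3.0, 2.3) in frame 2.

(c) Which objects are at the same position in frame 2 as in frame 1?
the red circle, the orange triangle, the yellow cross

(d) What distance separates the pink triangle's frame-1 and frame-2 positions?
1.0

The pink triangle moved from (7.0, 5.3) to (6.8, 4.3), a distance of √(0.2² + 1.0²) ≈ 1.0.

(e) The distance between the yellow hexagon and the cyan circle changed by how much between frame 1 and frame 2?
-5.3

Distance in frame 1: 7.2. Distance in frame 2: 1.9.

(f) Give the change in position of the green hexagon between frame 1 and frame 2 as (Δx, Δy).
(0.1, 3.7)

The green hexagon was at (4.7, 2.2) in frame 1 and (4.8, 5.9) in frame 2.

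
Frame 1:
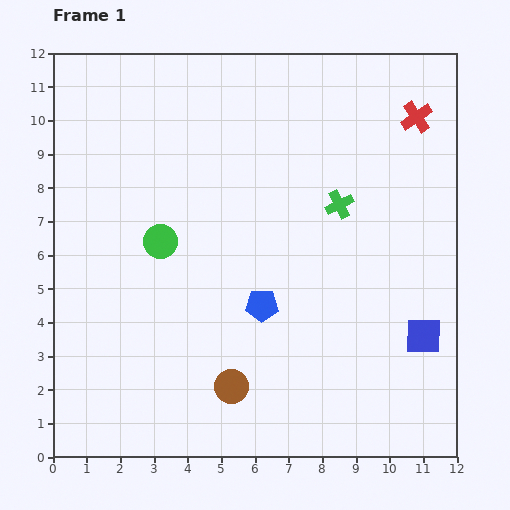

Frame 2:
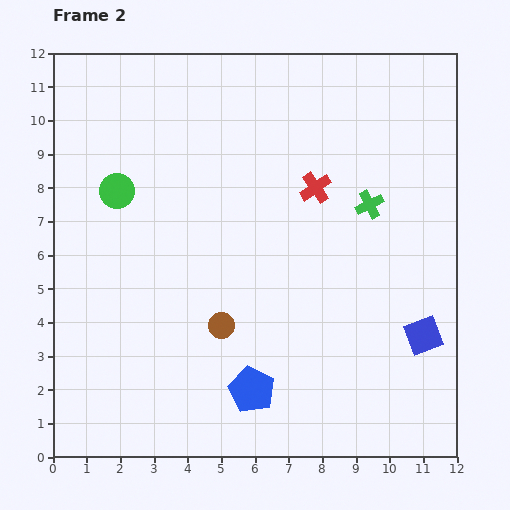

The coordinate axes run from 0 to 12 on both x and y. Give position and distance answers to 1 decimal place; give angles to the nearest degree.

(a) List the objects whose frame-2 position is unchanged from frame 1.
the blue square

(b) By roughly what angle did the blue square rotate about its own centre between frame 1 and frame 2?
22° counter-clockwise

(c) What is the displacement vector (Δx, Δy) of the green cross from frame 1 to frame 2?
(0.9, 0.0)

The green cross was at (8.5, 7.5) in frame 1 and (9.4, 7.5) in frame 2.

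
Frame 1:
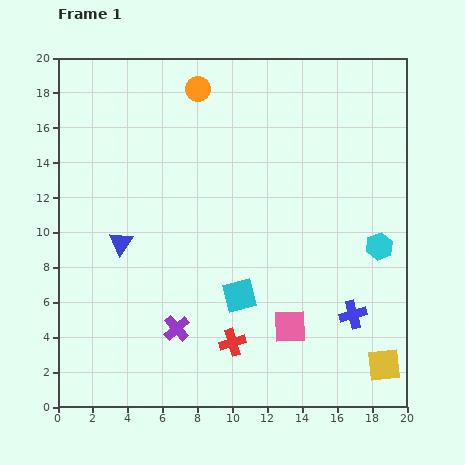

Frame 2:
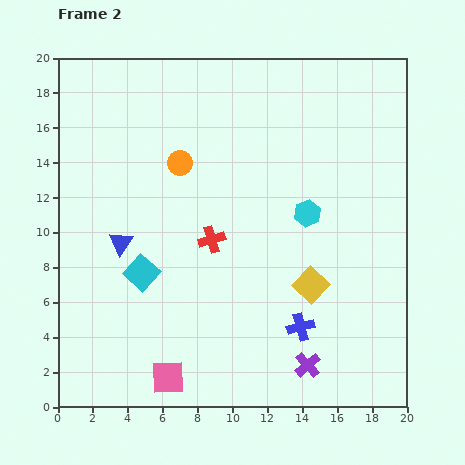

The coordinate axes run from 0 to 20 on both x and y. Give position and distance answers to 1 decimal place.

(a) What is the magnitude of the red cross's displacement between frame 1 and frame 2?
6.0

The red cross moved from (10.0, 3.7) to (8.8, 9.6), a distance of √(1.2² + 5.9²) ≈ 6.0.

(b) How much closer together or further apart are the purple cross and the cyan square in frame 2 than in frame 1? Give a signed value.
+6.8

Distance in frame 1: 4.1. Distance in frame 2: 10.9.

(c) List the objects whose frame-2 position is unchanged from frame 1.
the blue triangle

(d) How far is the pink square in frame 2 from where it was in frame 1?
7.6

The pink square moved from (13.3, 4.6) to (6.3, 1.7), a distance of √(7.0² + 2.9²) ≈ 7.6.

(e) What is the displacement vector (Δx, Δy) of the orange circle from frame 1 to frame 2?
(-1.0, -4.2)

The orange circle was at (8.0, 18.2) in frame 1 and (7.0, 14.0) in frame 2.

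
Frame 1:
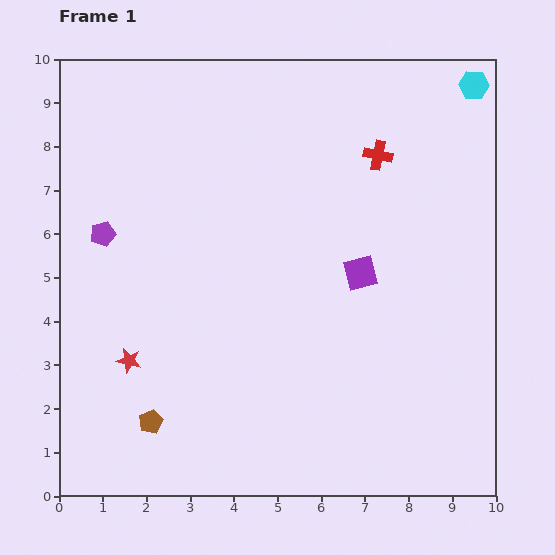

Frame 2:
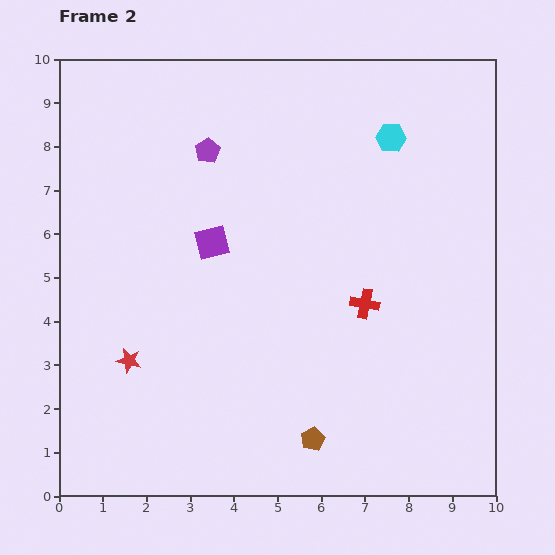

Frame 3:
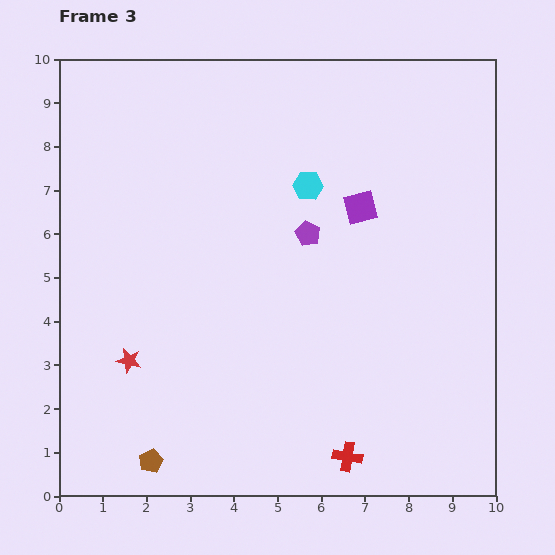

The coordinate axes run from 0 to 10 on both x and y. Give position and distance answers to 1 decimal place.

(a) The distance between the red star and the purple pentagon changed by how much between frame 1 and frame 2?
+2.1

Distance in frame 1: 3.0. Distance in frame 2: 5.1.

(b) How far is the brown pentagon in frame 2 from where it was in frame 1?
3.7

The brown pentagon moved from (2.1, 1.7) to (5.8, 1.3), a distance of √(3.7² + 0.4²) ≈ 3.7.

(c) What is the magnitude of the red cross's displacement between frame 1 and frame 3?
6.9

The red cross moved from (7.3, 7.8) to (6.6, 0.9), a distance of √(0.7² + 6.9²) ≈ 6.9.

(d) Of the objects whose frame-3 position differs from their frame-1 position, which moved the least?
the brown pentagon

(moved 0.9)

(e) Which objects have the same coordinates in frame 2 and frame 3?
the red star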